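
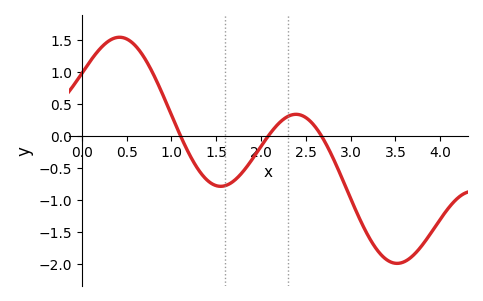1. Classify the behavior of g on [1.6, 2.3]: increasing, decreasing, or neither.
increasing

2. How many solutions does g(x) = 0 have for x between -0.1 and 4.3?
3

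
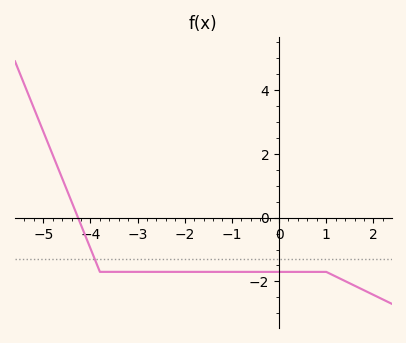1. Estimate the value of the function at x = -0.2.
-1.7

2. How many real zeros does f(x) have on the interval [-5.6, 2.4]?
1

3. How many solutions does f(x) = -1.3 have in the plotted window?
1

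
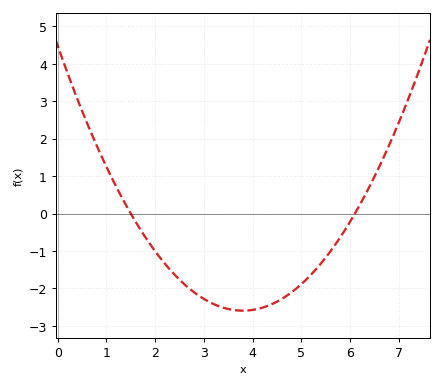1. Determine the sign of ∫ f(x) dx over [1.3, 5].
negative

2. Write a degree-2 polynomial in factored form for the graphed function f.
y = 0.49(x - 1.5)(x - 6.1)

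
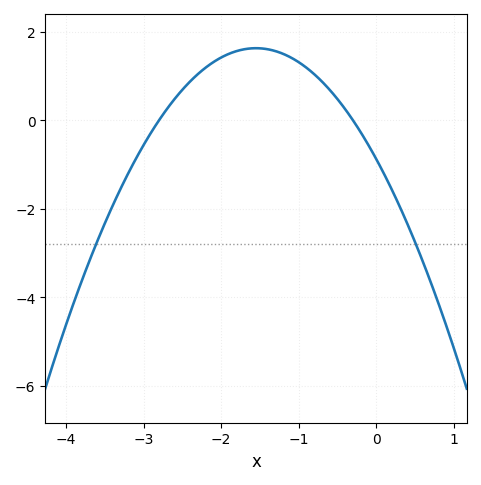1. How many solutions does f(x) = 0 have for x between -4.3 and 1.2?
2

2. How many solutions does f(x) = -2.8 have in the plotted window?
2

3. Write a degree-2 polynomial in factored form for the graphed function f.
y = -1.04(x + 2.8)(x + 0.3)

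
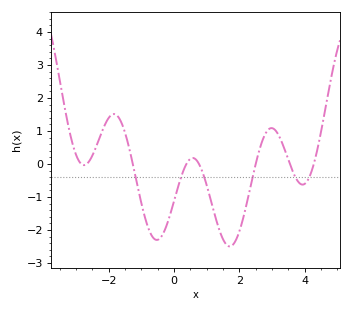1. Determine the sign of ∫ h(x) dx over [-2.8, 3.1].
negative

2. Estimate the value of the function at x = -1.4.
0.58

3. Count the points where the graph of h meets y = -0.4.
6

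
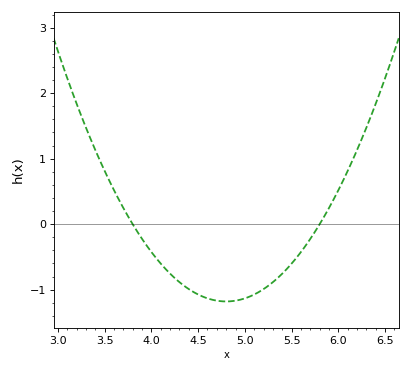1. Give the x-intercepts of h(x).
3.8, 5.8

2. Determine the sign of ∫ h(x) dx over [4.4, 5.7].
negative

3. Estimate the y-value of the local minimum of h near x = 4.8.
-1.2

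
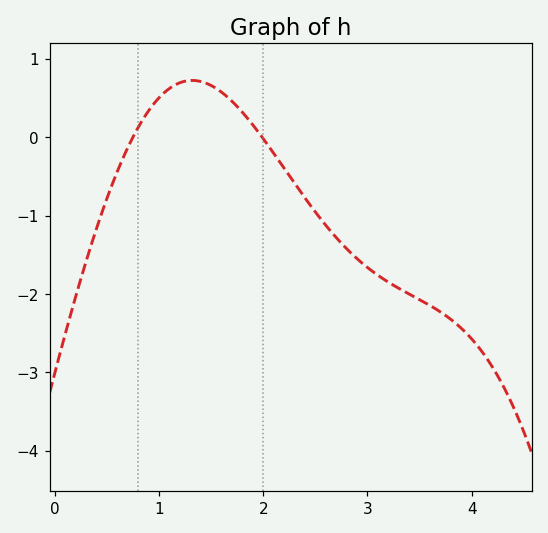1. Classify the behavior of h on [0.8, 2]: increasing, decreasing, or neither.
neither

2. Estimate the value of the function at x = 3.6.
-2.15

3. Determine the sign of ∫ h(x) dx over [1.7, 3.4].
negative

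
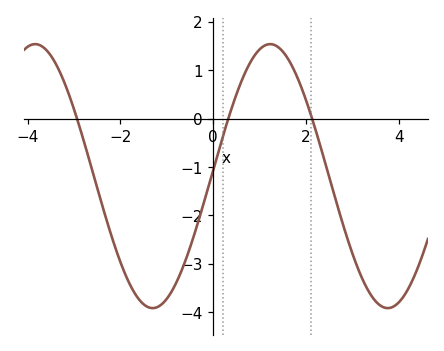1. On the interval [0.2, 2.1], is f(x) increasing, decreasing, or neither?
neither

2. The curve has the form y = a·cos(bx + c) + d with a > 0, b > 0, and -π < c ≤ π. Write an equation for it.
y = 2.73cos(1.24x - 1.52) - 1.19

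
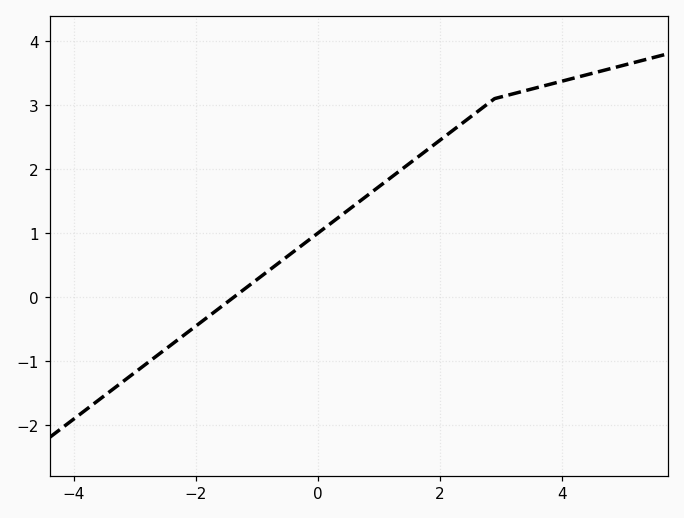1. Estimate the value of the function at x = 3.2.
3.17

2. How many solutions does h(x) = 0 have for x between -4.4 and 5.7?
1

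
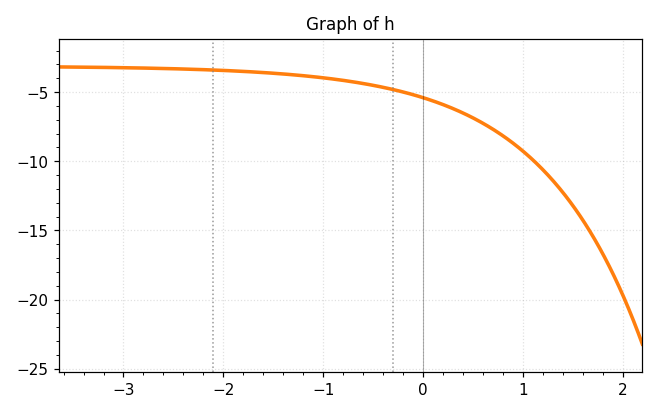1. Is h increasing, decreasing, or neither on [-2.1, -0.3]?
decreasing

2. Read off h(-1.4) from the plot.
-3.69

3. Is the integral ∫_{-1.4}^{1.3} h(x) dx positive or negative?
negative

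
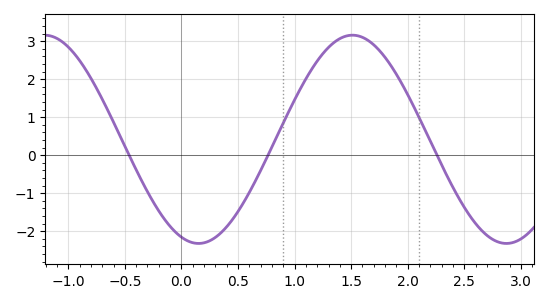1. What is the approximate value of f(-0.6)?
0.9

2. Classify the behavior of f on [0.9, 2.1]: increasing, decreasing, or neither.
neither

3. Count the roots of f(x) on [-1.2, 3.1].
3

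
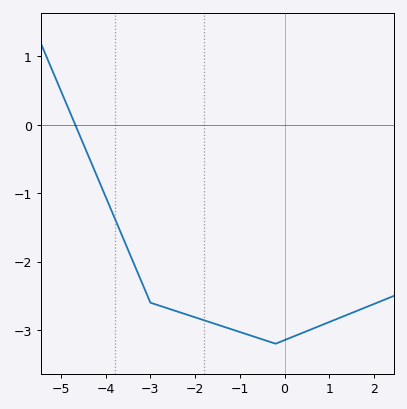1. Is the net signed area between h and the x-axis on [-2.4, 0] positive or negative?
negative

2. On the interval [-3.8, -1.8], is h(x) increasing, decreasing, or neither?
decreasing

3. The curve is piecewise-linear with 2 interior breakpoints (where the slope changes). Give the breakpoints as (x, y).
(-3, -2.6); (-0.2, -3.2)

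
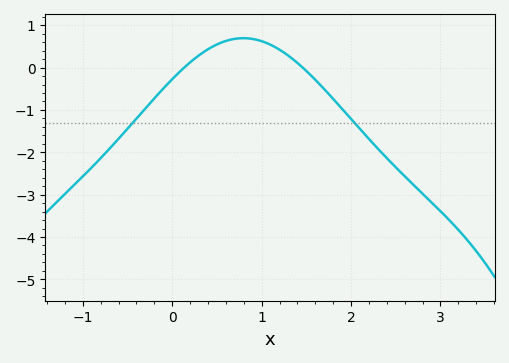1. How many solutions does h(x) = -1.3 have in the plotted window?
2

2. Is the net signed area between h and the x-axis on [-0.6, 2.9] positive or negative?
negative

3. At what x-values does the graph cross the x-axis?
0.134, 1.46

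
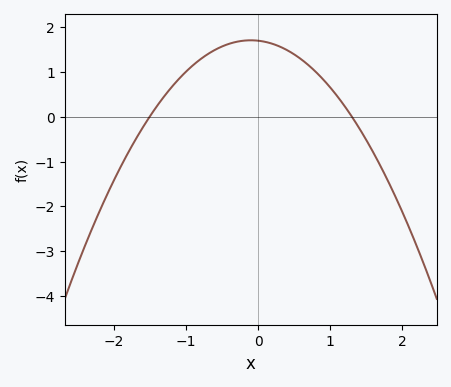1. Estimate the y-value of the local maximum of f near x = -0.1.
1.71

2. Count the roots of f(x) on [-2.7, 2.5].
2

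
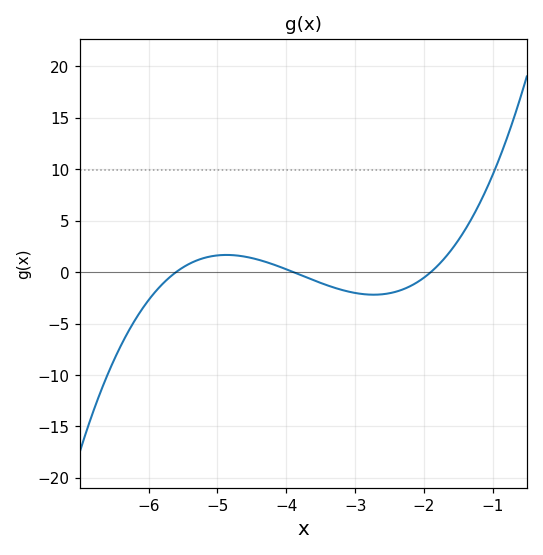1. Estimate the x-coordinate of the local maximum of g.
-4.87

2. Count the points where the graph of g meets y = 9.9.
1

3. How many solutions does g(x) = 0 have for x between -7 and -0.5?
3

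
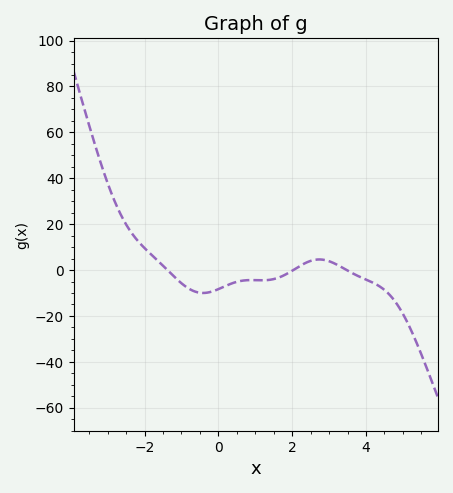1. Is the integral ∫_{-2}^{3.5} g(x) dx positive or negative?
negative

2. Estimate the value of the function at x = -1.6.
4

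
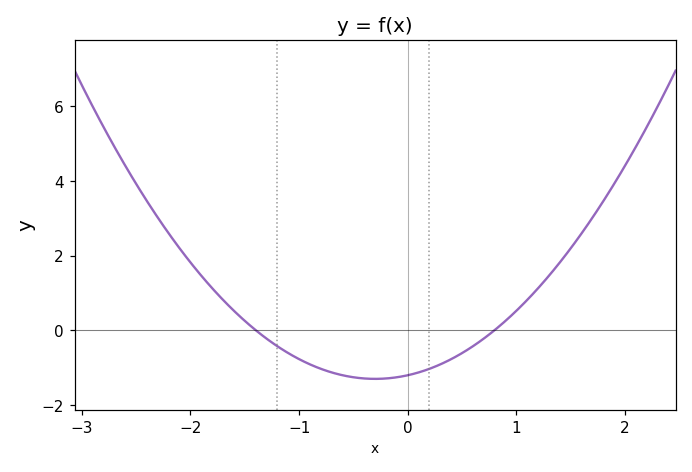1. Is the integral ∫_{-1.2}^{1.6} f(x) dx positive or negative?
negative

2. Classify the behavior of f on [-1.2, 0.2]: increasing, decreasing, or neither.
neither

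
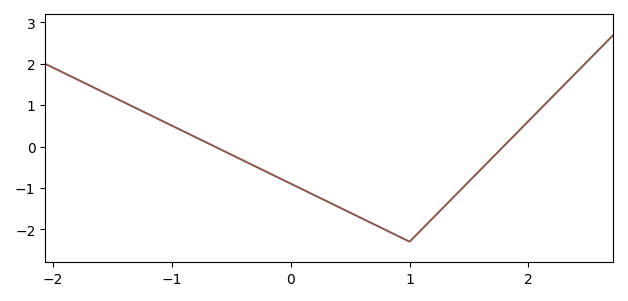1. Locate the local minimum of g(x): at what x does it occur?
0.998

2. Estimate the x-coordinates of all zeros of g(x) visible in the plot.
-0.64, 1.79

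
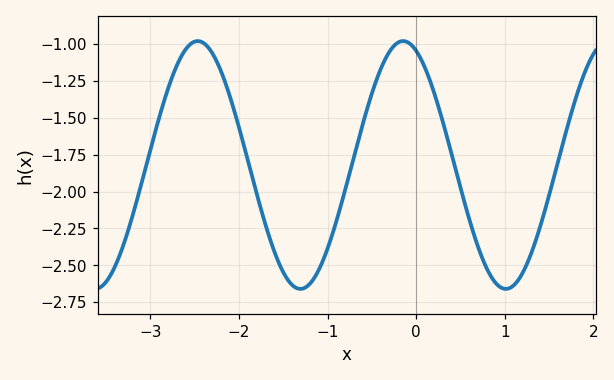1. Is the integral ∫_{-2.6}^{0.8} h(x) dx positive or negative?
negative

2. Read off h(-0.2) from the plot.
-0.988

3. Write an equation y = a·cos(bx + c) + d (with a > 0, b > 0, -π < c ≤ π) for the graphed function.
y = 0.84cos(2.71x + 0.402) - 1.82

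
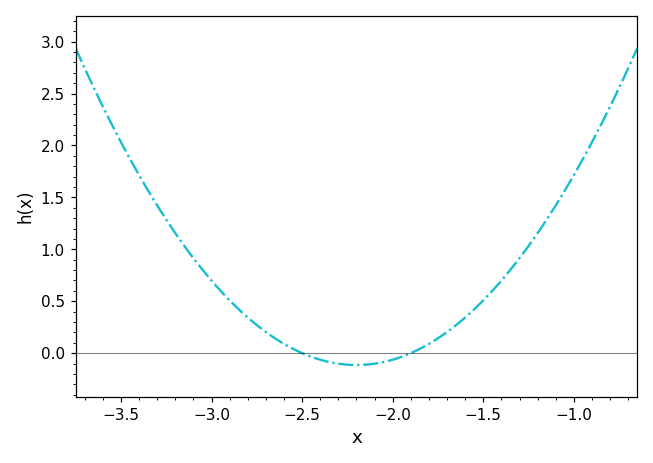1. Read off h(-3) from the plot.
0.698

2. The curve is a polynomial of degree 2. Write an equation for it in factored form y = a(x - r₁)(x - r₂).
y = 1.27(x + 2.5)(x + 1.9)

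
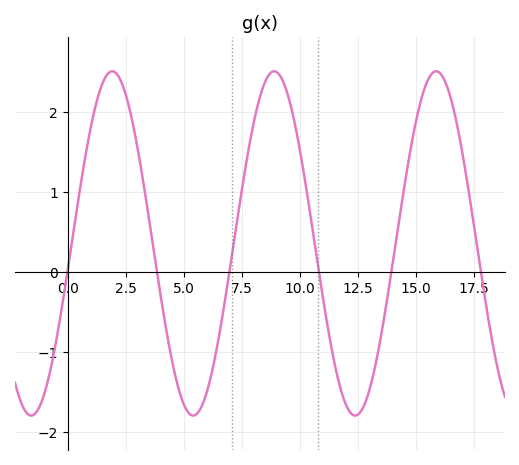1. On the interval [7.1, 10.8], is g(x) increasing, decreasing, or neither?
neither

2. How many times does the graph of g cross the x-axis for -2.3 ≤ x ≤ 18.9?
6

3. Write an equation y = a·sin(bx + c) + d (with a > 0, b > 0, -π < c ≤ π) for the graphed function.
y = 2.15sin(0.9x - 0.16) + 0.36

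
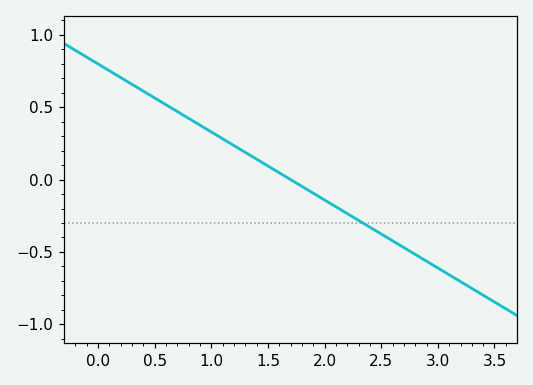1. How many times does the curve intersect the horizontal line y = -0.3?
1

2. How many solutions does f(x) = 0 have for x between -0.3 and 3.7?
1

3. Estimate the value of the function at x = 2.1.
-0.2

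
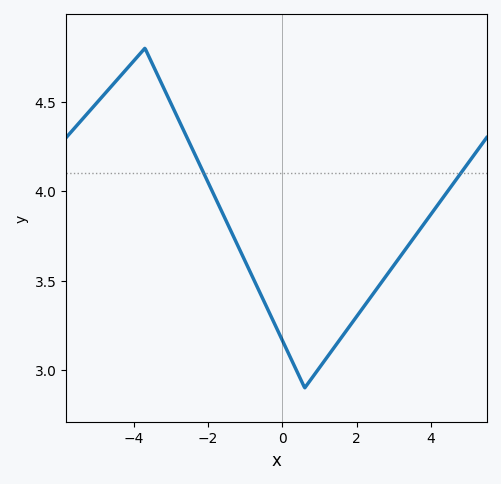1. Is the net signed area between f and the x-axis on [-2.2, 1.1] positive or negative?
positive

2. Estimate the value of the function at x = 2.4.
3.4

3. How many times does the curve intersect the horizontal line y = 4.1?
2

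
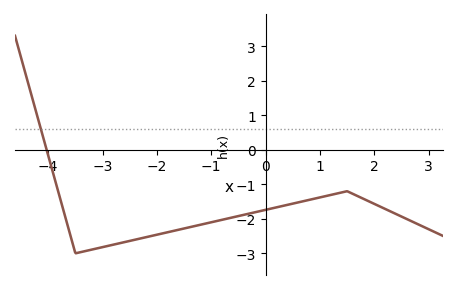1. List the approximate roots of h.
-4.03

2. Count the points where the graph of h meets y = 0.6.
1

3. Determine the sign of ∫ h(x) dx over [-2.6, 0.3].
negative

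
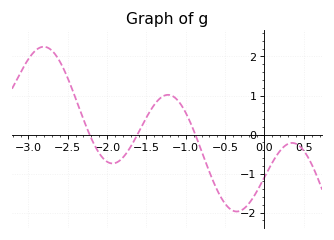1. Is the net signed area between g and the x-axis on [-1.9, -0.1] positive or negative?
negative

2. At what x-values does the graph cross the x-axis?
-2.22, -1.61, -0.879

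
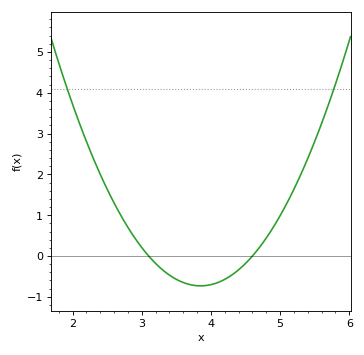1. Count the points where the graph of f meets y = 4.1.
2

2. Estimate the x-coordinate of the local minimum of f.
3.85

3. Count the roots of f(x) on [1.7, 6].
2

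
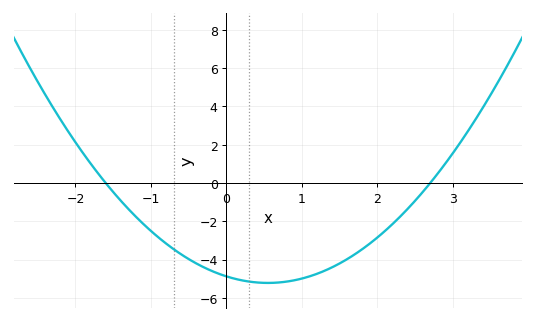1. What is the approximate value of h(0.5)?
-5.2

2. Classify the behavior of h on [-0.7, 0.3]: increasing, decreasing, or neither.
decreasing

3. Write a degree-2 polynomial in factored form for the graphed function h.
y = 1.13(x + 1.6)(x - 2.7)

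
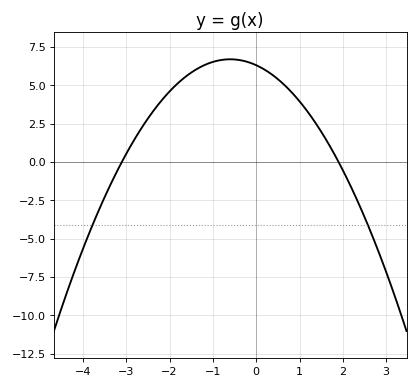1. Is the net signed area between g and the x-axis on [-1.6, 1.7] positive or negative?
positive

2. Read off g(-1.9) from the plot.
4.88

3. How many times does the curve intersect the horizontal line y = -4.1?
2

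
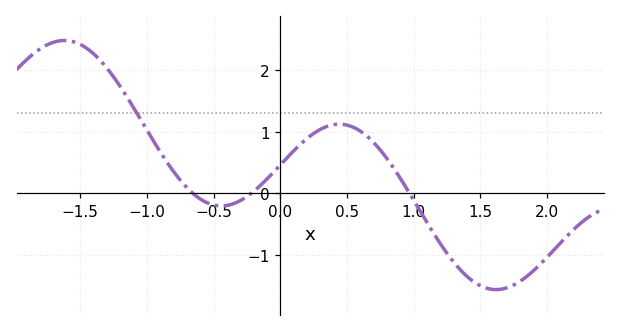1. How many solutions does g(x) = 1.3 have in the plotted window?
1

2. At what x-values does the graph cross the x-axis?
-0.7, -0.2, 1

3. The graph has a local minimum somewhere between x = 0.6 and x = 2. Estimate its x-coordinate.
1.6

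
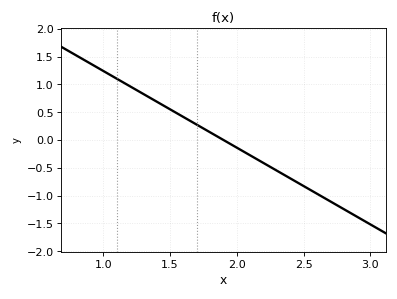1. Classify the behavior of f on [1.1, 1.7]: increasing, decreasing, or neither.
decreasing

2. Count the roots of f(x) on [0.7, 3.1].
1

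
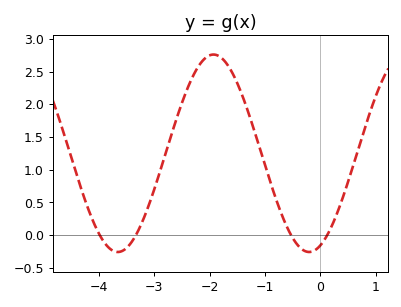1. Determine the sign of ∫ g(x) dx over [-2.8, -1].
positive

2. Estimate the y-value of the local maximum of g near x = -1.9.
2.75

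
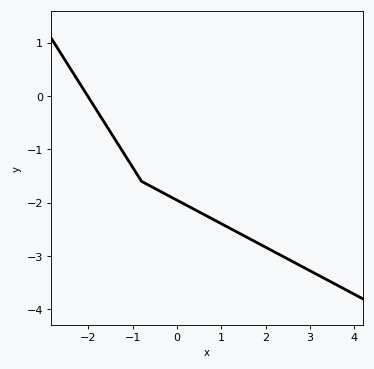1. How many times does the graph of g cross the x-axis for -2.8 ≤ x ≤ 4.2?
1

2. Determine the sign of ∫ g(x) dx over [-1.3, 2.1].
negative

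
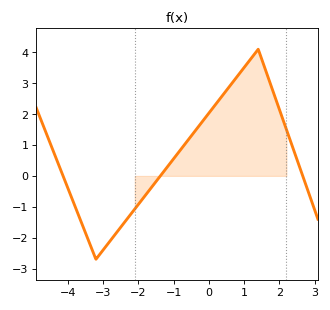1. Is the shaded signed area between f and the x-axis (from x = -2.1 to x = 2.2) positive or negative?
positive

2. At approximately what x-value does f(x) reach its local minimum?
-3.2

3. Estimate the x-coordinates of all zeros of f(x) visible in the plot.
-4.13, -1.37, 2.66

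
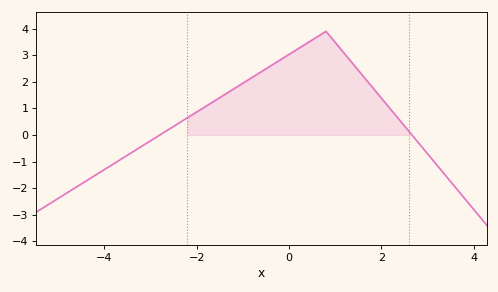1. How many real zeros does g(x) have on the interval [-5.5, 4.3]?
2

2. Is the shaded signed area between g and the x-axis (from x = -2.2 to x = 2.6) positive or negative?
positive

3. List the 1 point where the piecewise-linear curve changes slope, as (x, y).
(0.8, 3.9)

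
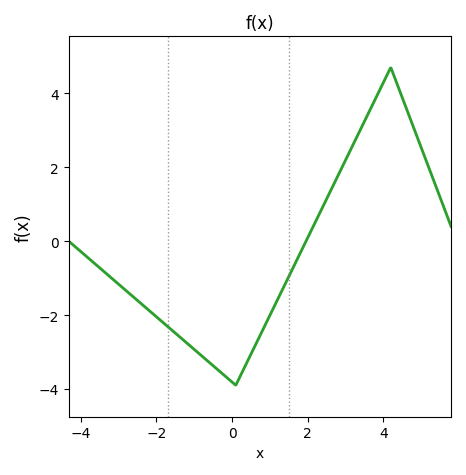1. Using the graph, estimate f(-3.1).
-1.08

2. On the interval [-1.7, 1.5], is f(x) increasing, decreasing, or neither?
neither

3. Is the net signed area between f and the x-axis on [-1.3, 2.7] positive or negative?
negative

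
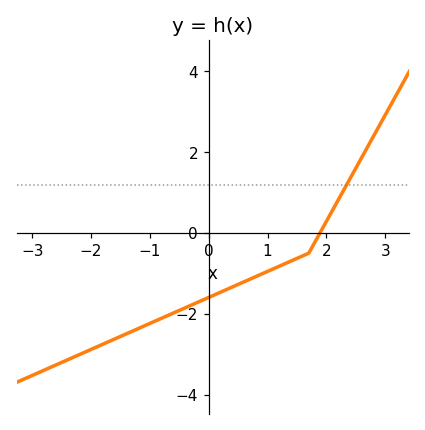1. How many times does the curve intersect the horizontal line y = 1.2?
1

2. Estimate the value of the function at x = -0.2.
-1.8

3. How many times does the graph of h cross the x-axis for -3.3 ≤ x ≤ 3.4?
1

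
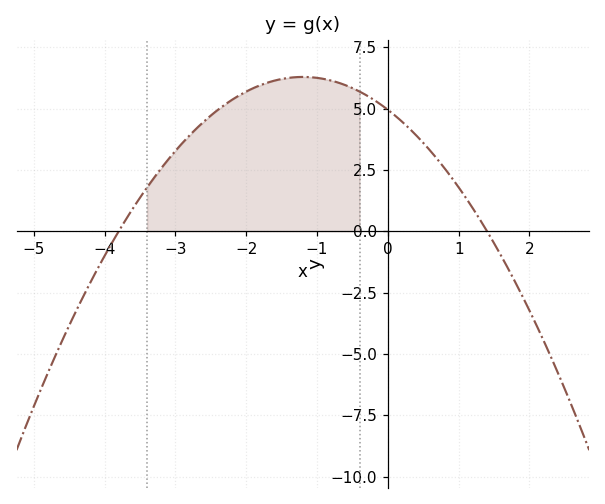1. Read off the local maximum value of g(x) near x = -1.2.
6.29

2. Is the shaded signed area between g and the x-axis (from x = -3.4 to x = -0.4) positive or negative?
positive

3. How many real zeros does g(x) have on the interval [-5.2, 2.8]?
2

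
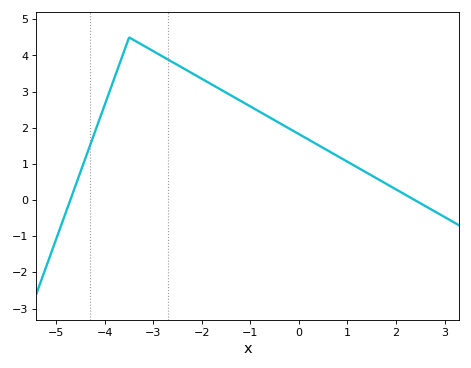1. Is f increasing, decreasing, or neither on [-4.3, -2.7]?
neither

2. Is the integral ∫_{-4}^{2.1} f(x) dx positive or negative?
positive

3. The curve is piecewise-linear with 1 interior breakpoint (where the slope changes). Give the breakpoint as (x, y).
(-3.5, 4.5)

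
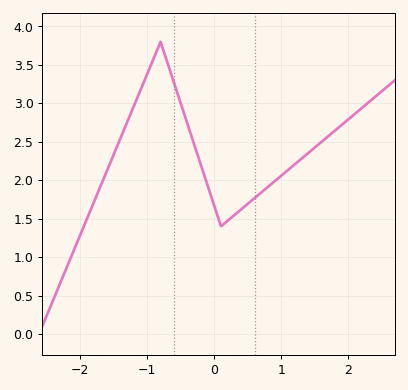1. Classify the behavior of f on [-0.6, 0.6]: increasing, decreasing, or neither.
neither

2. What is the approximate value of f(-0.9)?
3.6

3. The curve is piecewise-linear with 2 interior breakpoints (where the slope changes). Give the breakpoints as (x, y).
(-0.8, 3.8); (0.1, 1.4)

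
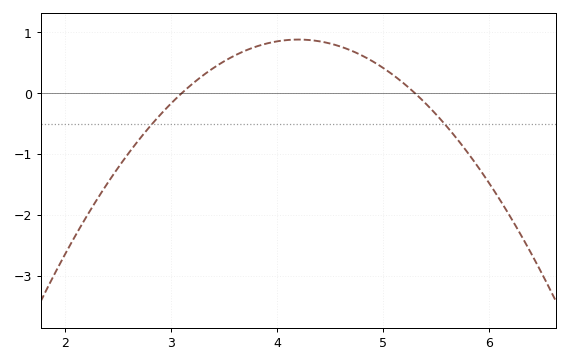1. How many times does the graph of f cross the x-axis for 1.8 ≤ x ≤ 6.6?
2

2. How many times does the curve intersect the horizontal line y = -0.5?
2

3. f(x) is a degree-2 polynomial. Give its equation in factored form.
y = -0.73(x - 3.1)(x - 5.3)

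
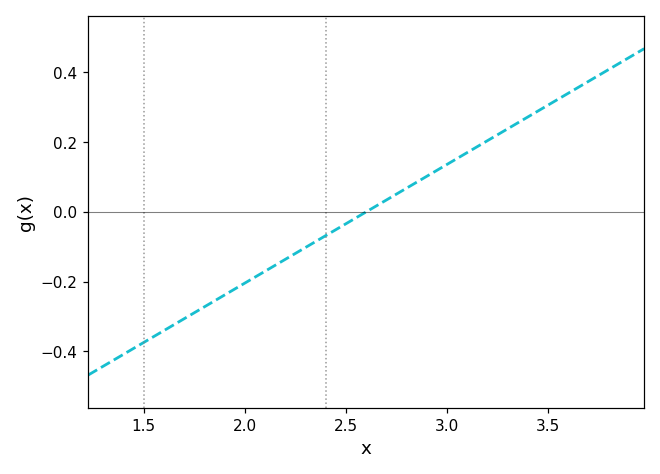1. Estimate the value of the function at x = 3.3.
0.238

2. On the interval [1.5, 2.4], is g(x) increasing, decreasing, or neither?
increasing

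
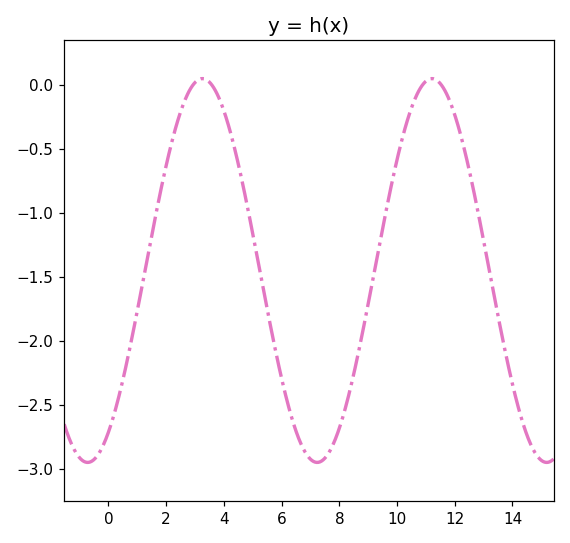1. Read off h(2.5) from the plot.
-0.209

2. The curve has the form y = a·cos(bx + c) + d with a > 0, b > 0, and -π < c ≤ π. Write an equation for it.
y = 1.5cos(0.79x - 2.57) - 1.45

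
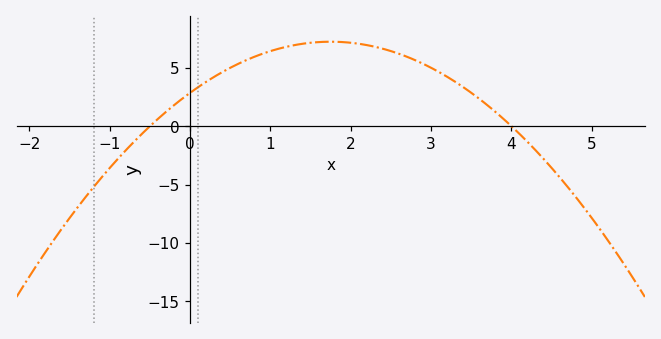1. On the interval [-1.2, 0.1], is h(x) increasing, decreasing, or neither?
increasing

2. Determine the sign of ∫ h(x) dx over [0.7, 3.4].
positive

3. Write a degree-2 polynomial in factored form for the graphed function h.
y = -1.43(x + 0.5)(x - 4)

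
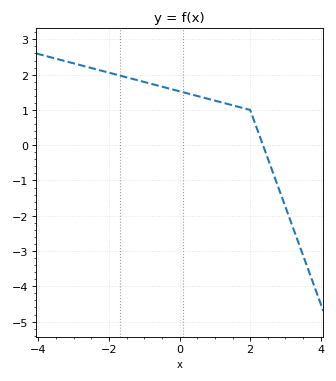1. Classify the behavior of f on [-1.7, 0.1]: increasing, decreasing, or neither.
decreasing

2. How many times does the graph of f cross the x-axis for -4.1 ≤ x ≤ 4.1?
1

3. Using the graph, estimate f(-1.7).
1.98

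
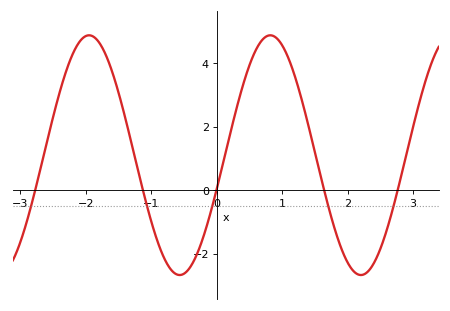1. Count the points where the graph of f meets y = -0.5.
5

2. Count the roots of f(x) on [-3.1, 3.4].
5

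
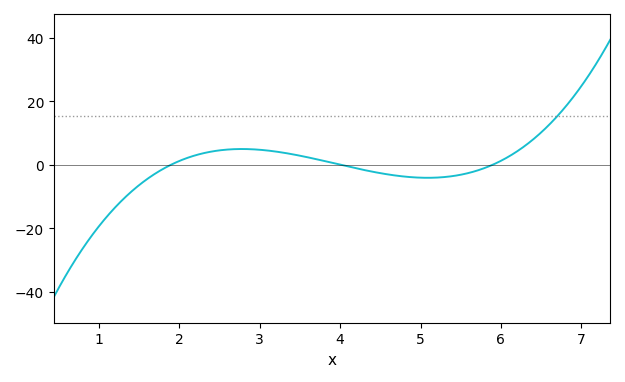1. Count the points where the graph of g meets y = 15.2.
1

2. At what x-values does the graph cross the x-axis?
1.9, 4, 5.9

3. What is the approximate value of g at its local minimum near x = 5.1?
-4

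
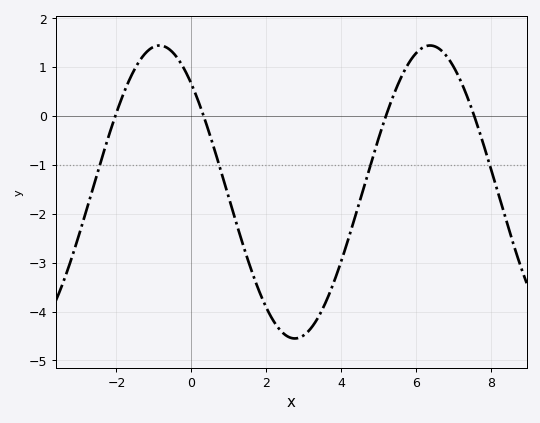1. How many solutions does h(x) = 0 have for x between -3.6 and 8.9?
4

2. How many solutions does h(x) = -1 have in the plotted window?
4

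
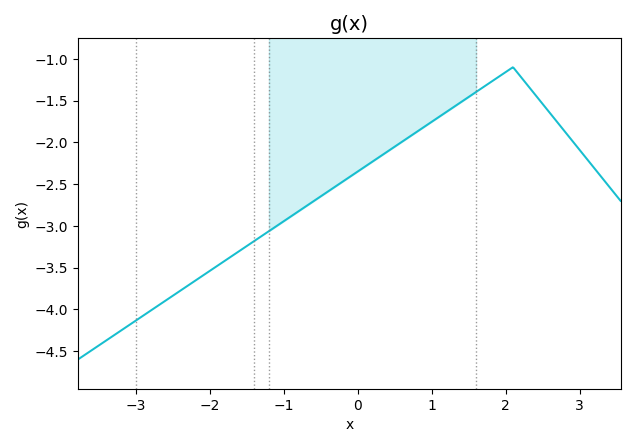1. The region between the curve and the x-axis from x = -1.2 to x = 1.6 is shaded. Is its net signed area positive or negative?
negative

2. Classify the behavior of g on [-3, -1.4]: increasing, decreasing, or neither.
increasing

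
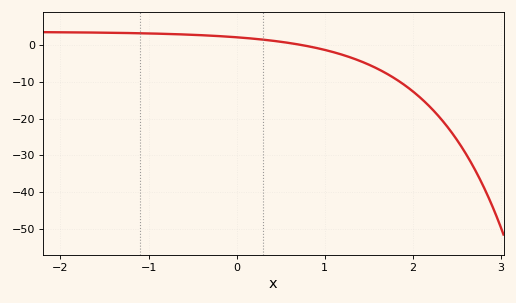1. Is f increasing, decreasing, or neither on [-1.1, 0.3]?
decreasing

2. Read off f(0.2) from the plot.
2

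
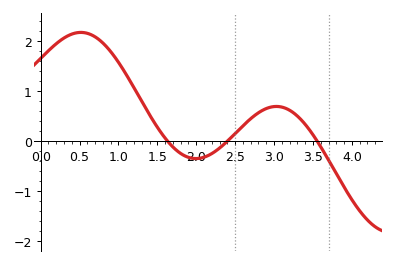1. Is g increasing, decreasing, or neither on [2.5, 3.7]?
neither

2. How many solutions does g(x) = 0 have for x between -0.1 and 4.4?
3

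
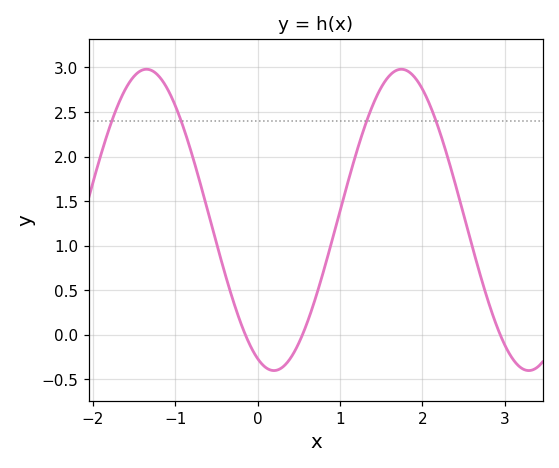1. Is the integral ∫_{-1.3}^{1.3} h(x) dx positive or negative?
positive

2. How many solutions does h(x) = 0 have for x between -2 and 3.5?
3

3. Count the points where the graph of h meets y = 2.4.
4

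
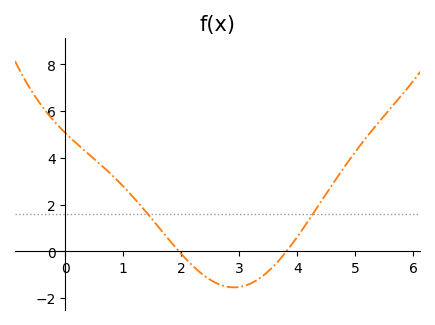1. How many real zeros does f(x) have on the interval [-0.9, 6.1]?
2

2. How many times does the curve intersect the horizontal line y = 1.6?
2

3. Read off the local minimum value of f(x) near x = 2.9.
-1.54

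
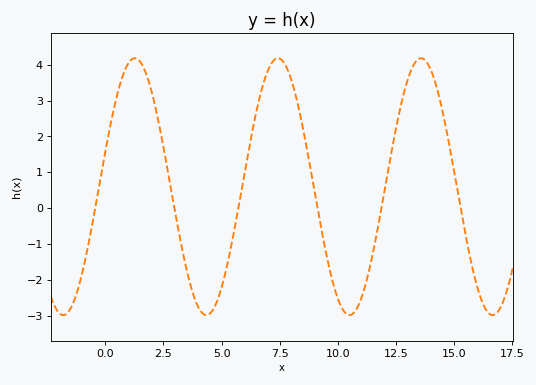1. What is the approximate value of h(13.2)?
3.91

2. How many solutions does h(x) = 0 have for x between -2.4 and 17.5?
6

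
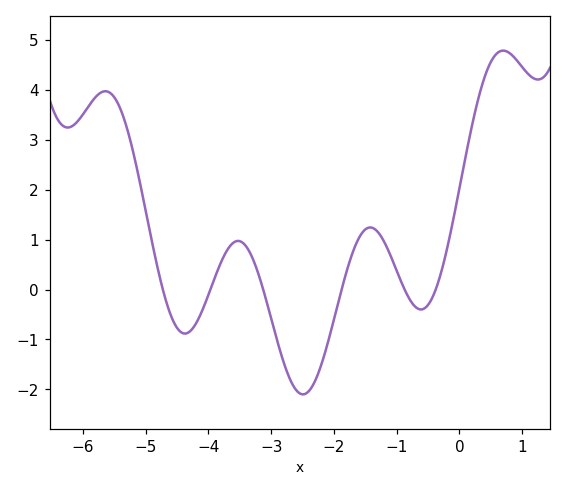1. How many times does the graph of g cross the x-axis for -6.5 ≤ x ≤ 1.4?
6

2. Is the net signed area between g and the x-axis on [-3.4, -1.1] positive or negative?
negative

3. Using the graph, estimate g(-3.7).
0.793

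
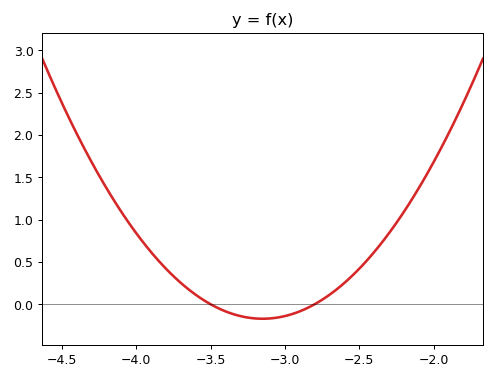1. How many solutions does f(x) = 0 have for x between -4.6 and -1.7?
2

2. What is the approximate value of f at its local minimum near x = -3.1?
-0.171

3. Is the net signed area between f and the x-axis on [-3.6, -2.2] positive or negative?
positive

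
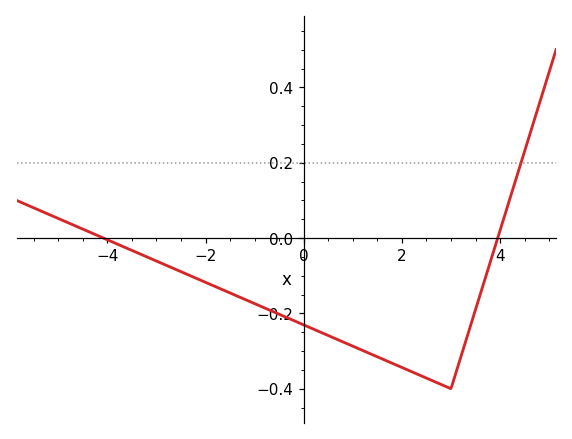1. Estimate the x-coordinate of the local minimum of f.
3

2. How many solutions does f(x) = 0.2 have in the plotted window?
1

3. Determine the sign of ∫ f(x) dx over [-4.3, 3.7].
negative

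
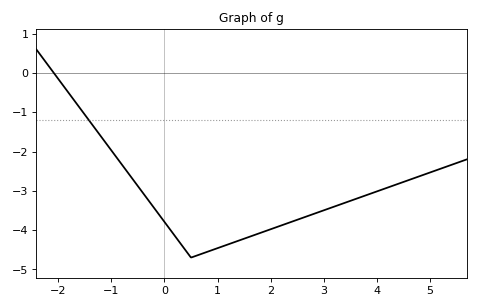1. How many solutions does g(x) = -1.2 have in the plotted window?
1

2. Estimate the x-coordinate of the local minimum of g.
0.6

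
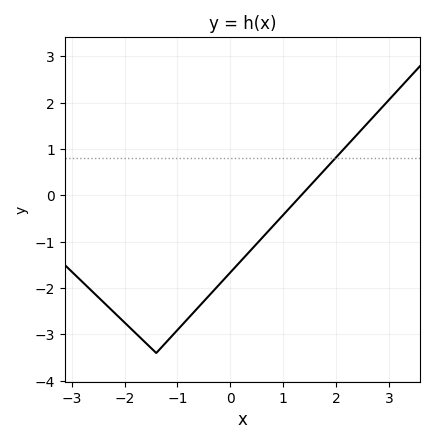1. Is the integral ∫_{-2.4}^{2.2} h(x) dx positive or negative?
negative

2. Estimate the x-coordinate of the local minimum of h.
-1.4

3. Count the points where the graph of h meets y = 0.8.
1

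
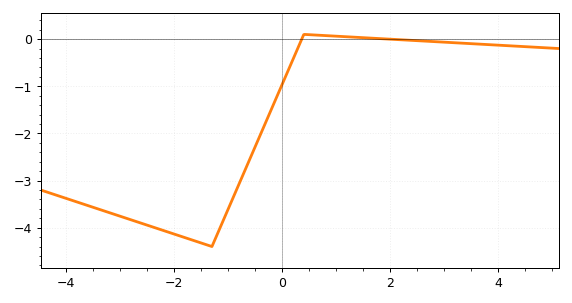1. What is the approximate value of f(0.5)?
0.1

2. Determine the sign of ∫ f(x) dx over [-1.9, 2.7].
negative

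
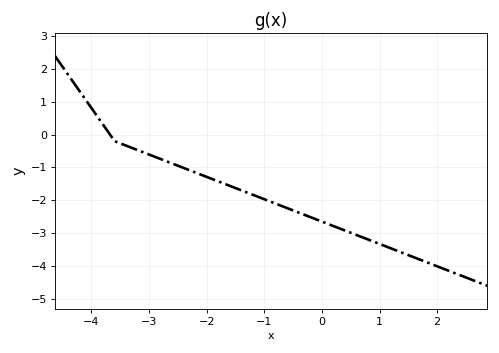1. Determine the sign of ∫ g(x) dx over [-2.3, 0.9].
negative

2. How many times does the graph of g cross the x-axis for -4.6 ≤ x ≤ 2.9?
1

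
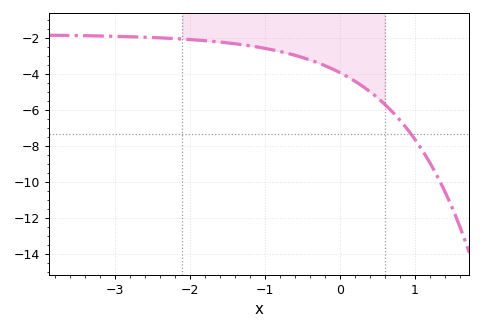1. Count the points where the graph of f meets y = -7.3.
1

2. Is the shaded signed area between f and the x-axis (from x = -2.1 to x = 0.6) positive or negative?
negative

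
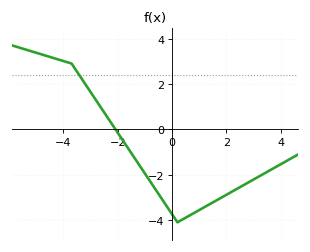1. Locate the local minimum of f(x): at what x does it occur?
0.2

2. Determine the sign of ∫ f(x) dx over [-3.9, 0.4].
negative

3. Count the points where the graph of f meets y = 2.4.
1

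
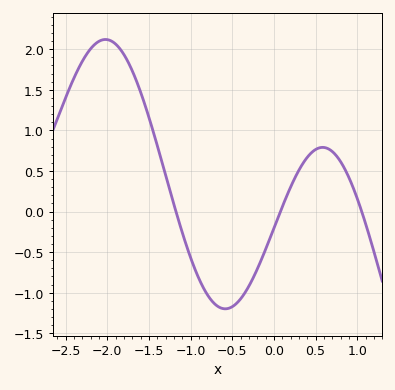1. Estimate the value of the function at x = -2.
2.12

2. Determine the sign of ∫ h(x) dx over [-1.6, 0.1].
negative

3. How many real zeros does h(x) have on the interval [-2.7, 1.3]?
3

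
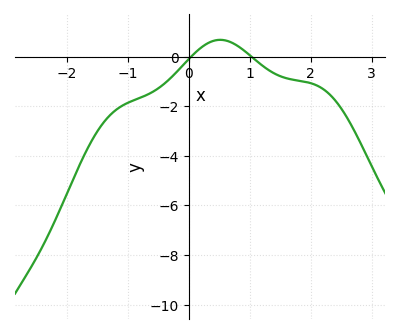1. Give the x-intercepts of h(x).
0.038, 1.03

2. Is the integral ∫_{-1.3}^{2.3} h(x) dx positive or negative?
negative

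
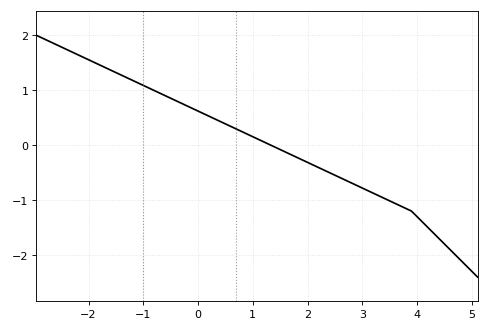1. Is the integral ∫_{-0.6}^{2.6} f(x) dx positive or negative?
positive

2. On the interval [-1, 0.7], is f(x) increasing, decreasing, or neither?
decreasing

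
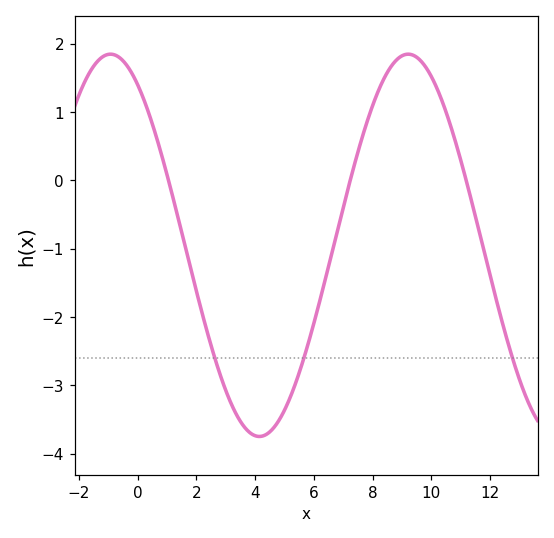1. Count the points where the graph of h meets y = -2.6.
3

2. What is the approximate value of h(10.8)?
0.599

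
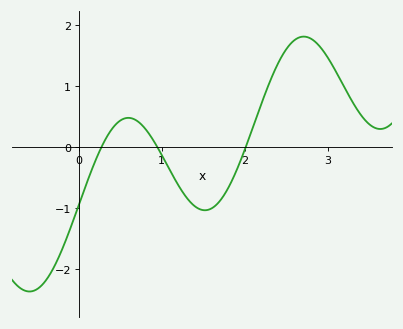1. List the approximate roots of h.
0.272, 0.946, 2.01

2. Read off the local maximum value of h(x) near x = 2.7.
1.81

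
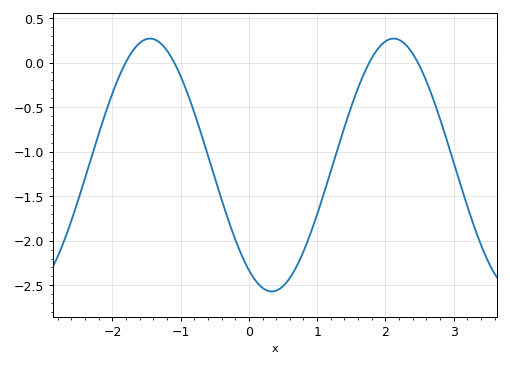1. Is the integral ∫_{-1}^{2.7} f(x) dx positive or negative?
negative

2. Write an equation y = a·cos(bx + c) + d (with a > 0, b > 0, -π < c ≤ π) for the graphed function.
y = 1.42cos(1.76x + 2.55) - 1.15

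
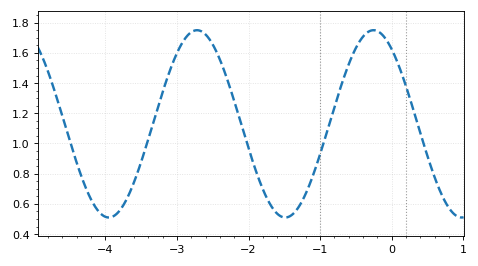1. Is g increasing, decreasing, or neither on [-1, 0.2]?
neither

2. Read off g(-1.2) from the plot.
0.66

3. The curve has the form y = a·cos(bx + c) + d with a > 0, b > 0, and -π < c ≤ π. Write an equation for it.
y = 0.62cos(2.5x + 0.65) + 1.13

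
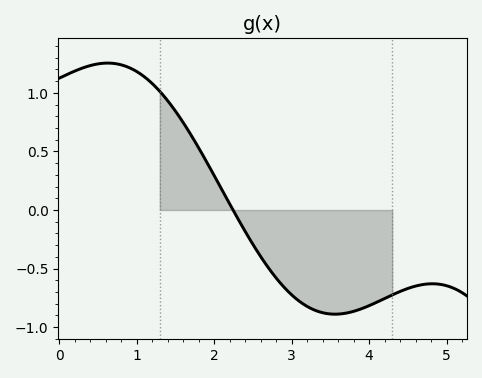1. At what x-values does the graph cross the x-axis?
2.25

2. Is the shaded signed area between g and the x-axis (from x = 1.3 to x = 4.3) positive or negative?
negative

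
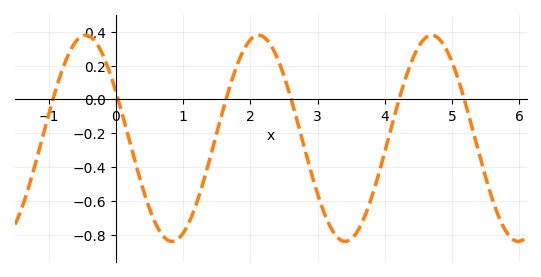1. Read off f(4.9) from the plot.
0.3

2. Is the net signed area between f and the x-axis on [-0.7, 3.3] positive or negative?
negative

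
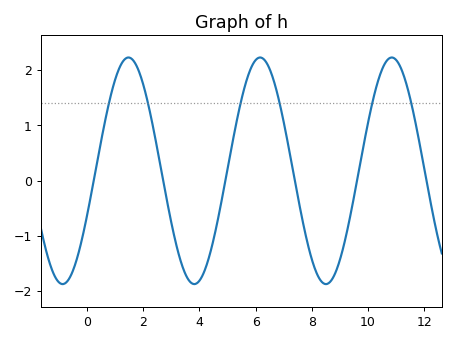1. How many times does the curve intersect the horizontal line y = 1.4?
6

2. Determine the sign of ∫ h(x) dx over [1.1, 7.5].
positive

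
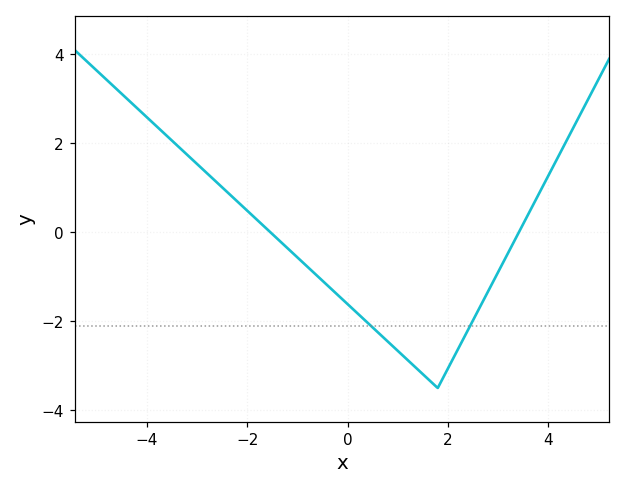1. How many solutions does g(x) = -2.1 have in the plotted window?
2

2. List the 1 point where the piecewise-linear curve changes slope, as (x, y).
(1.8, -3.5)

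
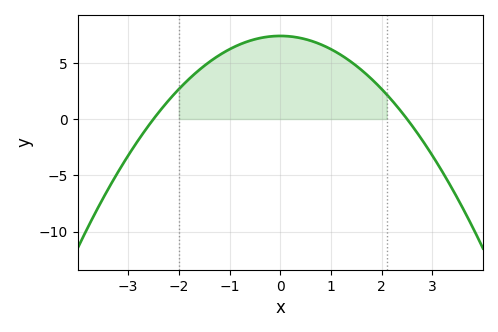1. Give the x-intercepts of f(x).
-2.4, 2.6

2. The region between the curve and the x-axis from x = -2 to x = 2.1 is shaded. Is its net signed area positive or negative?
positive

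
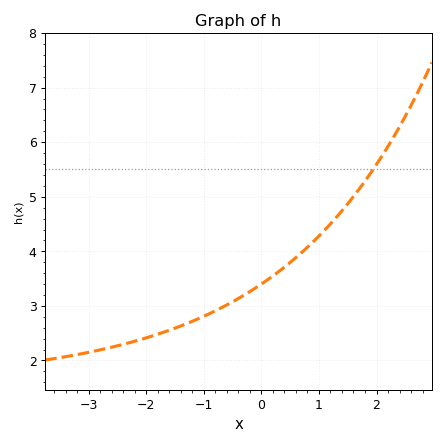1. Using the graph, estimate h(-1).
2.8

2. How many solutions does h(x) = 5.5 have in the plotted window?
1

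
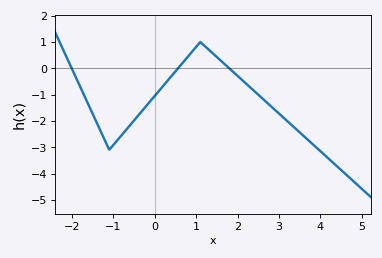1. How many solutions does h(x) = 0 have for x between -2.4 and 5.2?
3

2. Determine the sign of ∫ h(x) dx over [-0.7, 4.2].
negative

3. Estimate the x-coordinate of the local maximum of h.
1.1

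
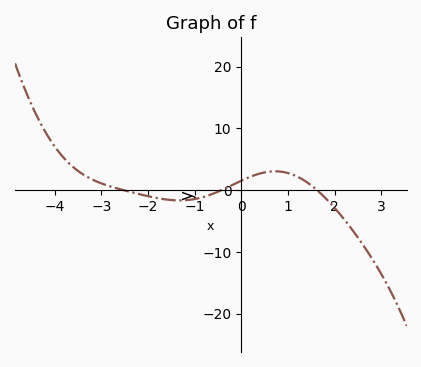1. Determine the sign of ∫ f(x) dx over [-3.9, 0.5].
positive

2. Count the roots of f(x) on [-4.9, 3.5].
3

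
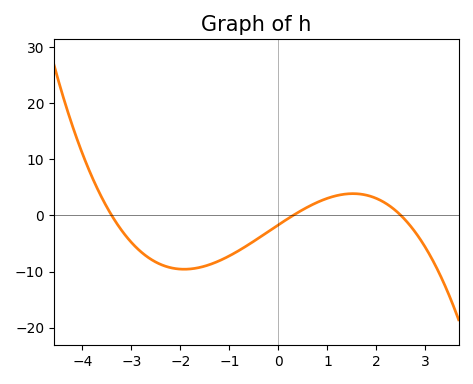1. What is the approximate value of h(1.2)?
4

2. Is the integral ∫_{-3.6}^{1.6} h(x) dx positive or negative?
negative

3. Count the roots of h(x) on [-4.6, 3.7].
3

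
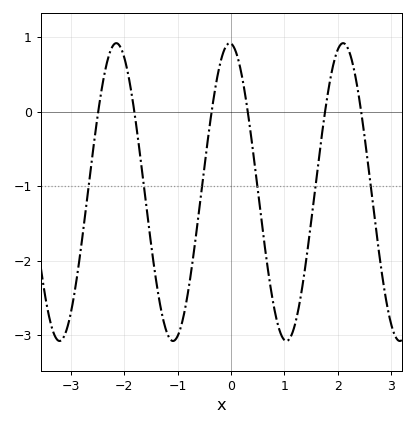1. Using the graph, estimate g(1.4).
-2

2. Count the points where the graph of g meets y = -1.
6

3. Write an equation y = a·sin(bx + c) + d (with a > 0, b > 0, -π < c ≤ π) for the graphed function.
y = 2sin(3x + 1.6) - 1.08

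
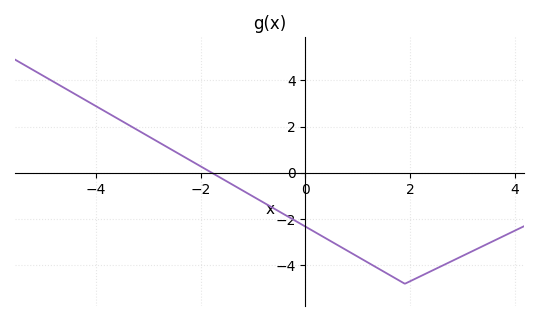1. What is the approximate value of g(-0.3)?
-2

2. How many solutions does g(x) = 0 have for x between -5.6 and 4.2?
1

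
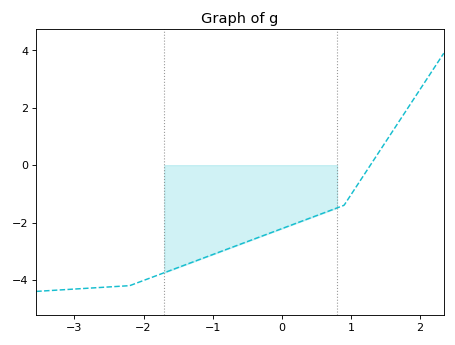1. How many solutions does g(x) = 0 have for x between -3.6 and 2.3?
1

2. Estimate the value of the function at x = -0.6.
-2.8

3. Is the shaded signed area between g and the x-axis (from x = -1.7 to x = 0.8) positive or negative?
negative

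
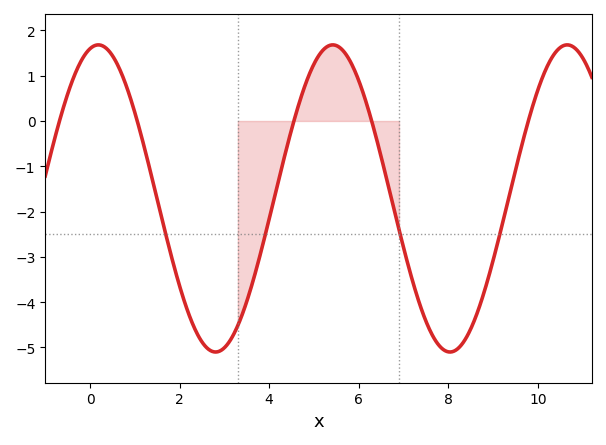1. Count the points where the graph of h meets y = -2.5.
4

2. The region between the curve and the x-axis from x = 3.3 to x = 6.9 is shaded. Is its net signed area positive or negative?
negative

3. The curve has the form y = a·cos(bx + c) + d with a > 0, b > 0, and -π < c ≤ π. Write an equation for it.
y = 3.39cos(1.2x - 0.222) - 1.71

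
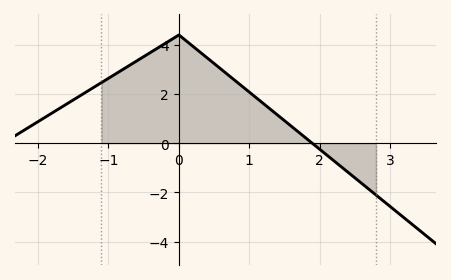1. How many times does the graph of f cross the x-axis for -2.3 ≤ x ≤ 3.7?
1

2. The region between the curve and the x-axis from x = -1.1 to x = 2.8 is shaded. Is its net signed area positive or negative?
positive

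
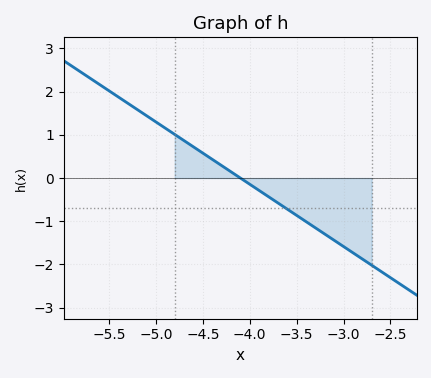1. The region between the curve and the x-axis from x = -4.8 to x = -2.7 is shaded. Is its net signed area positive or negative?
negative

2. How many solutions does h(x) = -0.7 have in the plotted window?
1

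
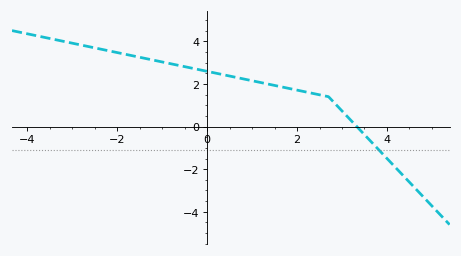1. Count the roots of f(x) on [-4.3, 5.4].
1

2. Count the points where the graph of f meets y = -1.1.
1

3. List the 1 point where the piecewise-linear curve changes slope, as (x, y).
(2.7, 1.4)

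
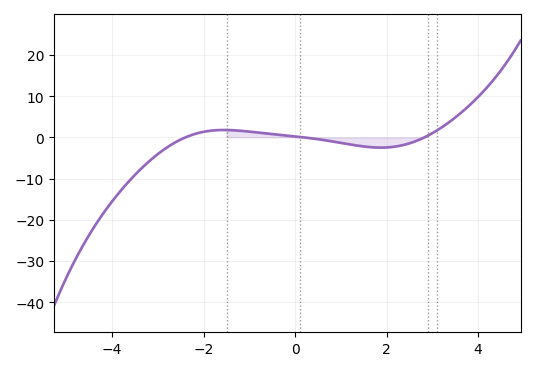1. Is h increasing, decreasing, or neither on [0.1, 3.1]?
neither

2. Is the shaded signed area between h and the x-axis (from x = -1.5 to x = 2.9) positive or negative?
negative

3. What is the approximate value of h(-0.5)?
0.775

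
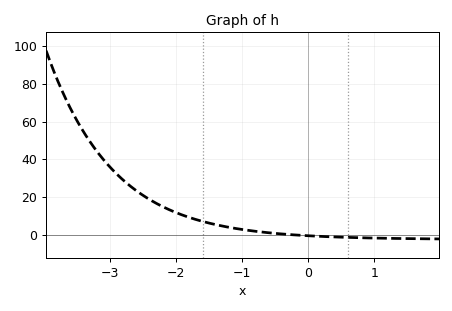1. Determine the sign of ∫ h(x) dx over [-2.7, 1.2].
positive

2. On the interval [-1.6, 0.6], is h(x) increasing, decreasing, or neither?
decreasing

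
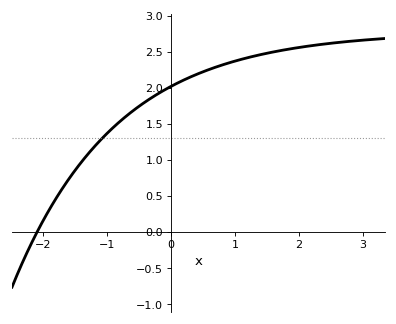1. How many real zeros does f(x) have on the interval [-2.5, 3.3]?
1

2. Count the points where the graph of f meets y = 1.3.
1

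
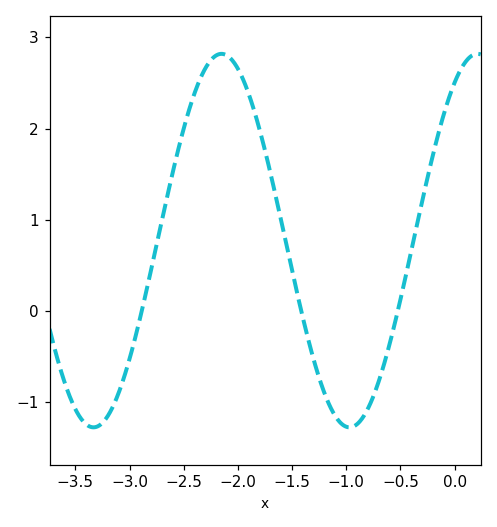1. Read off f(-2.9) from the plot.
-0.1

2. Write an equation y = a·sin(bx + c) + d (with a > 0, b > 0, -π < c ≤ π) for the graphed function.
y = 2.05sin(2.7x + 1) + 0.77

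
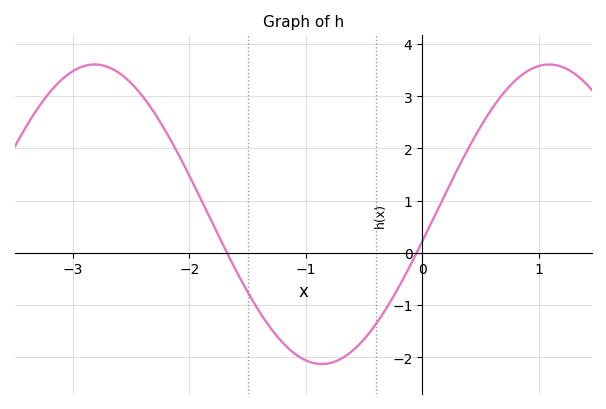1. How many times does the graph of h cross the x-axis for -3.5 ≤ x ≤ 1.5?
2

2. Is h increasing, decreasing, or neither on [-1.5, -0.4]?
neither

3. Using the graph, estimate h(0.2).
1.1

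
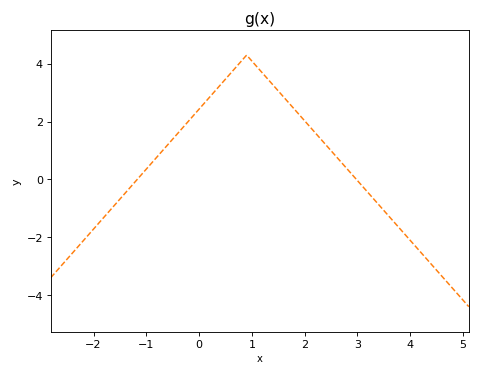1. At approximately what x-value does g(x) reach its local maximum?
0.899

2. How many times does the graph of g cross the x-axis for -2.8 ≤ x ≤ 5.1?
2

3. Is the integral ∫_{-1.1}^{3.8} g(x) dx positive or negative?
positive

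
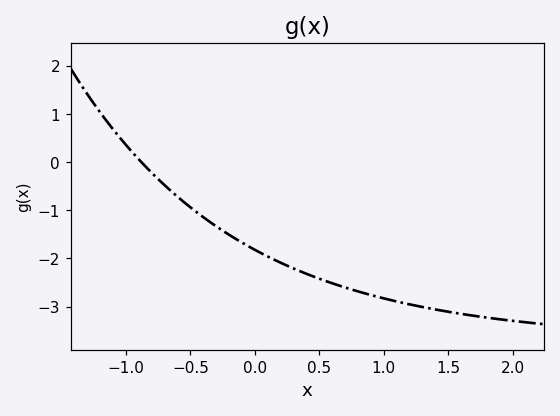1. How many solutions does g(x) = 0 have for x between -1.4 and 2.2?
1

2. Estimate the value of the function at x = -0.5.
-0.9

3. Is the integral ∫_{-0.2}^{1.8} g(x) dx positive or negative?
negative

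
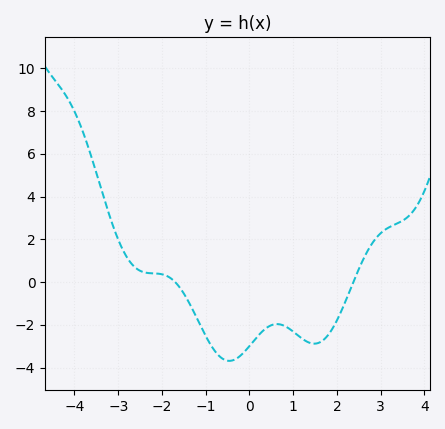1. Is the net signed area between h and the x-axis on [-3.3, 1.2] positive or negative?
negative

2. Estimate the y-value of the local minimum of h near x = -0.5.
-3.6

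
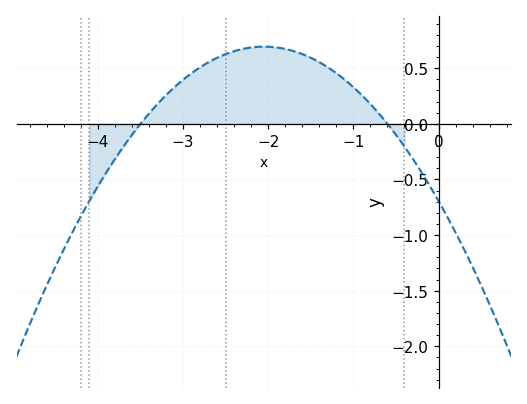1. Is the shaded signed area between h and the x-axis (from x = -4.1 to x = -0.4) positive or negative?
positive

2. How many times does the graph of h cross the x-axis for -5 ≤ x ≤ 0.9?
2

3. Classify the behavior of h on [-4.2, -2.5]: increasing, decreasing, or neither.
increasing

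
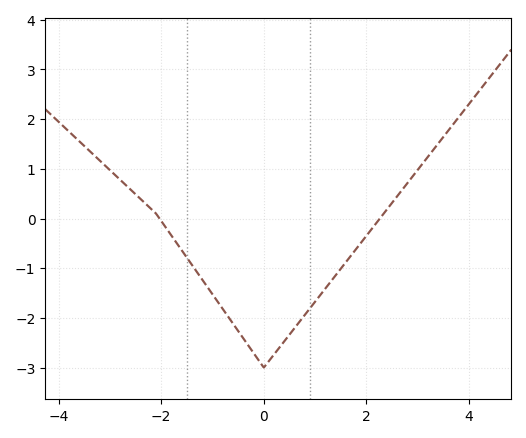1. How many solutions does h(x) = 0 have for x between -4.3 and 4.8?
2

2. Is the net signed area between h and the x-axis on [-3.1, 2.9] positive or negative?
negative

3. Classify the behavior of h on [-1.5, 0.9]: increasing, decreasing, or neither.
neither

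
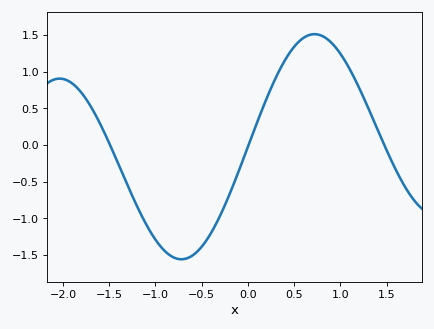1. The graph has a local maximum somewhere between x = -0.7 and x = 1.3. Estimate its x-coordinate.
0.719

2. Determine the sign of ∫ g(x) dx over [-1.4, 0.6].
negative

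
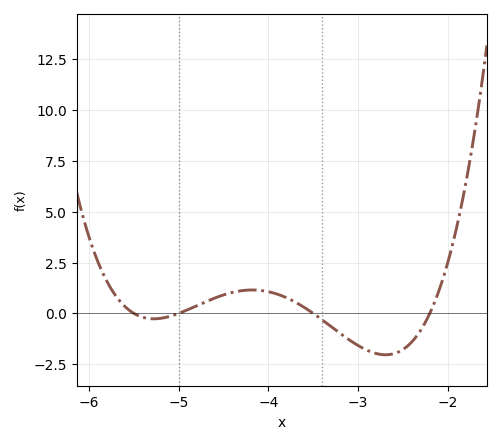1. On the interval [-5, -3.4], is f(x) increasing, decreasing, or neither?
neither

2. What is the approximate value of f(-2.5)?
-1.78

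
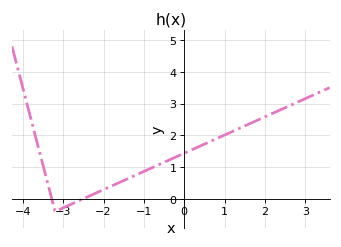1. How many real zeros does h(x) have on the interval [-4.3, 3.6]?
2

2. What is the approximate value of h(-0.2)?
1.3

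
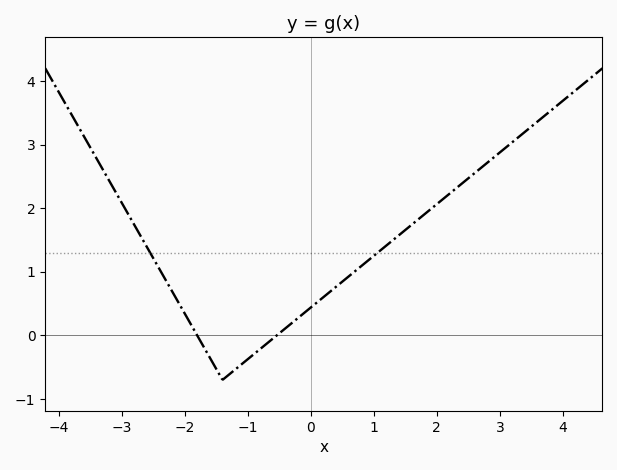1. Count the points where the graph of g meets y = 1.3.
2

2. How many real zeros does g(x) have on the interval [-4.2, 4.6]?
2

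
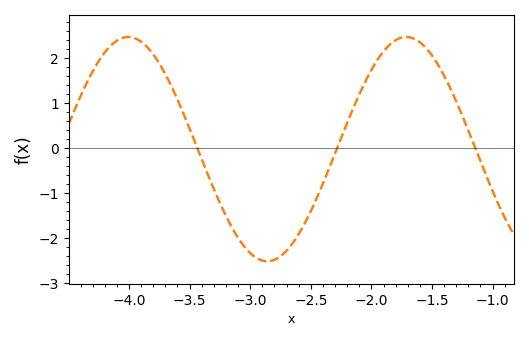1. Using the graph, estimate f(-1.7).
2.47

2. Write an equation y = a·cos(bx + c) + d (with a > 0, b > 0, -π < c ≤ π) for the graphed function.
y = 2.49cos(2.74x - 1.59) - 0.02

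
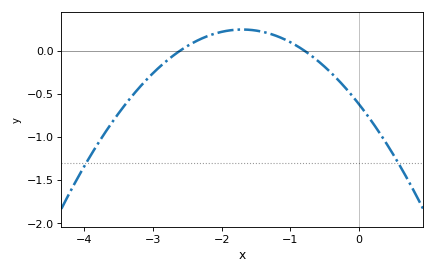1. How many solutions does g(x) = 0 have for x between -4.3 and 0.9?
2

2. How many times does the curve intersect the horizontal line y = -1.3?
2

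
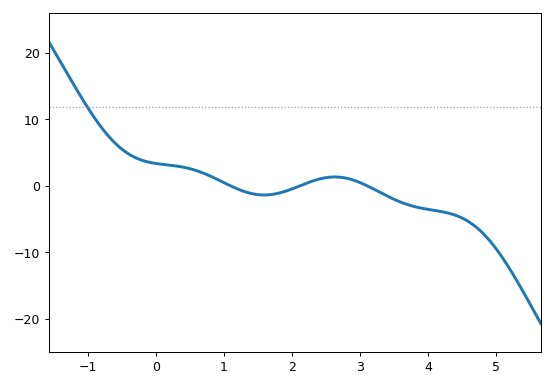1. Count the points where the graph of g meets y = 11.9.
1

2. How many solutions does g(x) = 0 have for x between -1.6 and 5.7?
3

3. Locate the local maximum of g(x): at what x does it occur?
2.63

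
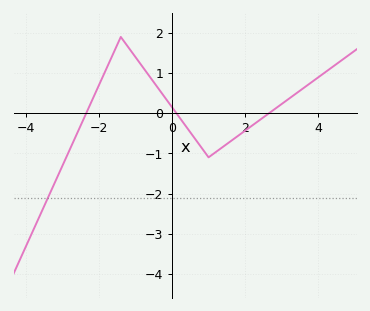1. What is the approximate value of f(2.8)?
0.1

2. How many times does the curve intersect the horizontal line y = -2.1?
1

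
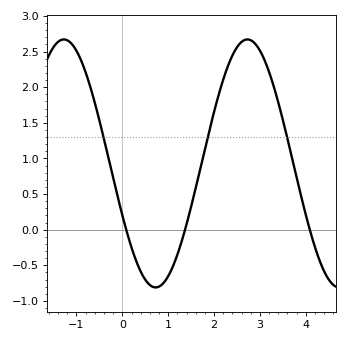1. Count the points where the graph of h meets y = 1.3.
3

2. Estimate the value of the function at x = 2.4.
2.45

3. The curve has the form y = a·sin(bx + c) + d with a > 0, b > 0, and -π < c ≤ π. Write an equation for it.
y = 1.74sin(1.6x - 2.7) + 0.93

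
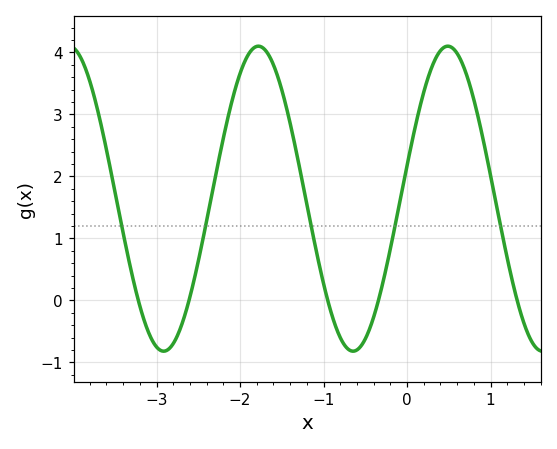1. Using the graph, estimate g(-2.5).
0.6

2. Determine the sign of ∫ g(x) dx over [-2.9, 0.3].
positive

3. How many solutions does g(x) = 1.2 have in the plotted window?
5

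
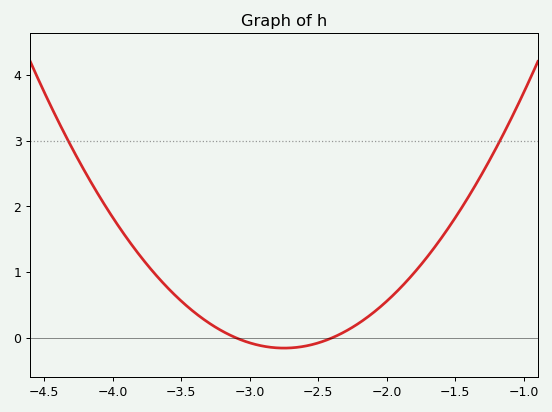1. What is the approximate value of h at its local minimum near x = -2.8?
-0.156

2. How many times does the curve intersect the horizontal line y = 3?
2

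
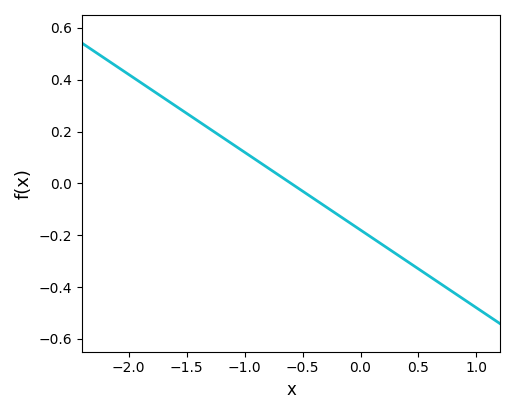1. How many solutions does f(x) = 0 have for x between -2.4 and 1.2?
1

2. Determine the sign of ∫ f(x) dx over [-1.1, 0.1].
negative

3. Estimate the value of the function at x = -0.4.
-0.06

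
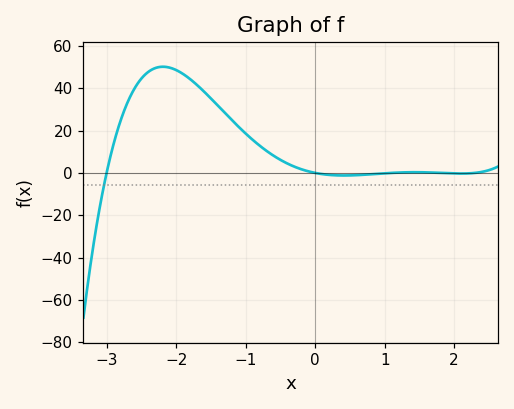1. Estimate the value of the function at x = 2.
-0.259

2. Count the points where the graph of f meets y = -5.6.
1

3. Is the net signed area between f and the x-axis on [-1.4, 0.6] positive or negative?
positive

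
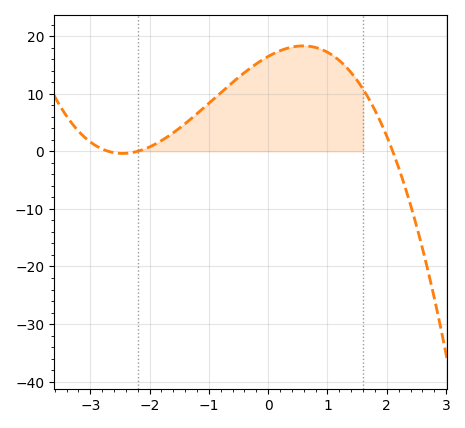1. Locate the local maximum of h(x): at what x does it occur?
0.6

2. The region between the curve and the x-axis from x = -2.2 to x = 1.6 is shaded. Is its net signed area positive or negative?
positive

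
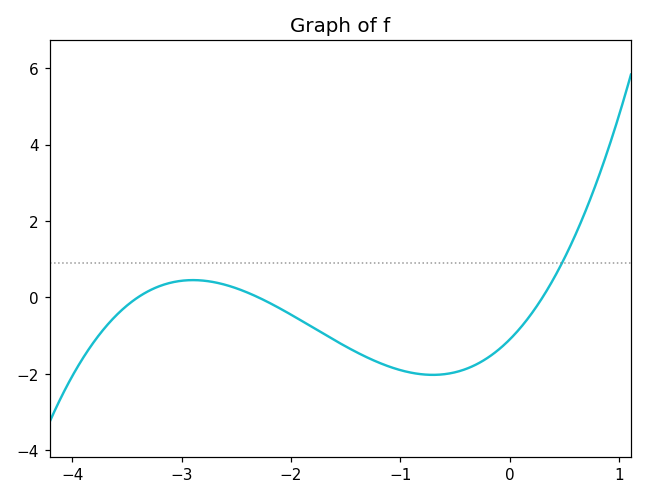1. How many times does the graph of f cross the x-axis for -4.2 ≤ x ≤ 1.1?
3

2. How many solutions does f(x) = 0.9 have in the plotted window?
1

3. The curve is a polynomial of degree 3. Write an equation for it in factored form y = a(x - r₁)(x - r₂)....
y = 0.47(x + 3.4)(x + 2.3)(x - 0.3)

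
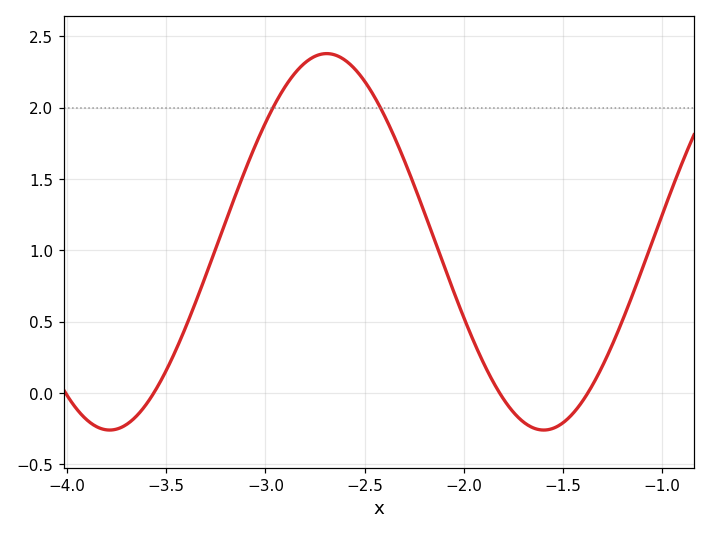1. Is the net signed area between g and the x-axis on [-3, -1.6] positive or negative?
positive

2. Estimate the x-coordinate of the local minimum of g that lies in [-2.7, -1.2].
-1.6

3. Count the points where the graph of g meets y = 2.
2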